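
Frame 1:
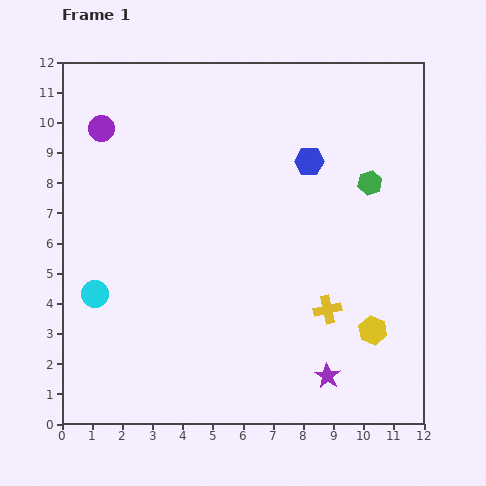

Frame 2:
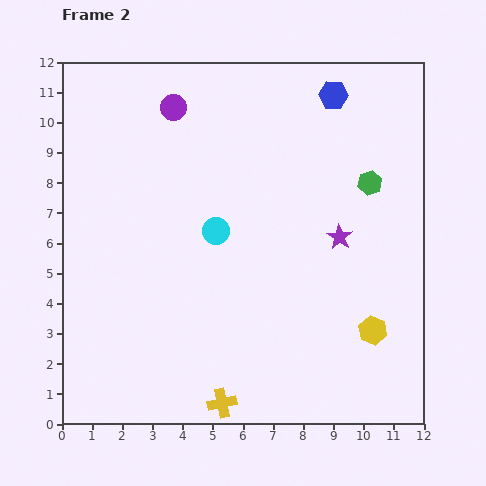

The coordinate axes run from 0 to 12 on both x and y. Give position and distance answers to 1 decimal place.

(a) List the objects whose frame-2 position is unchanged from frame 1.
the yellow hexagon, the green hexagon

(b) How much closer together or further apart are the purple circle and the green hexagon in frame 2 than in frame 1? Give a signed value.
-2.1

Distance in frame 1: 9.1. Distance in frame 2: 7.0.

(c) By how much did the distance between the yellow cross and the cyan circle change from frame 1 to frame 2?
-2.0

Distance in frame 1: 7.7. Distance in frame 2: 5.7.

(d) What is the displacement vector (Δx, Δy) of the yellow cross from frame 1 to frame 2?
(-3.5, -3.1)

The yellow cross was at (8.8, 3.8) in frame 1 and (5.3, 0.7) in frame 2.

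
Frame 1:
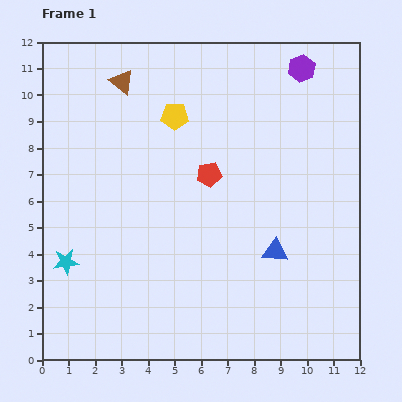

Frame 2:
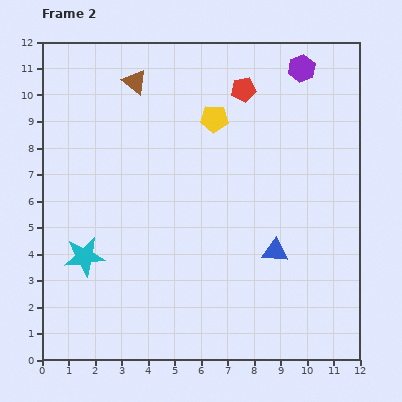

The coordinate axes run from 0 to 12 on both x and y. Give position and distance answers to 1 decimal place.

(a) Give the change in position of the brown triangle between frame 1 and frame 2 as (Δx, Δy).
(0.5, 0.0)

The brown triangle was at (3.0, 10.5) in frame 1 and (3.5, 10.5) in frame 2.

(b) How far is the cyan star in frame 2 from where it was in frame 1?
0.7

The cyan star moved from (0.9, 3.7) to (1.6, 3.9), a distance of √(0.7² + 0.2²) ≈ 0.7.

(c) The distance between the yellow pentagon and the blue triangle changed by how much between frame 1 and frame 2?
-0.9

Distance in frame 1: 6.4. Distance in frame 2: 5.5.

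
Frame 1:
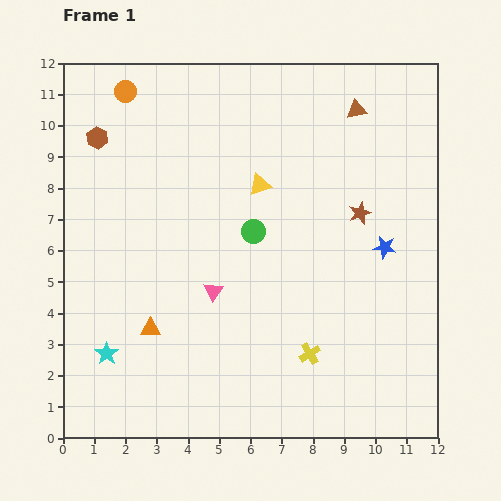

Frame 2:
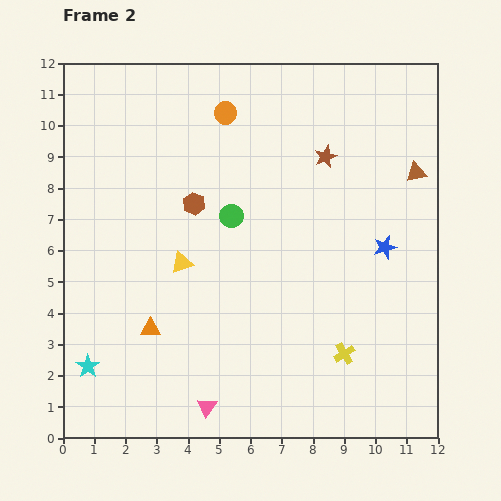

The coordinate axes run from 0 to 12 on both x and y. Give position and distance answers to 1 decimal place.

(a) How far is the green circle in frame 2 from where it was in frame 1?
0.9

The green circle moved from (6.1, 6.6) to (5.4, 7.1), a distance of √(0.7² + 0.5²) ≈ 0.9.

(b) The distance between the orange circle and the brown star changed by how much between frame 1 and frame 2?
-5.0

Distance in frame 1: 8.5. Distance in frame 2: 3.5.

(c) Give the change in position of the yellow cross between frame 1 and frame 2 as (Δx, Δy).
(1.1, 0.0)

The yellow cross was at (7.9, 2.7) in frame 1 and (9.0, 2.7) in frame 2.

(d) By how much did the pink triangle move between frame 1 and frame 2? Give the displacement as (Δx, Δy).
(-0.2, -3.7)

The pink triangle was at (4.8, 4.7) in frame 1 and (4.6, 1.0) in frame 2.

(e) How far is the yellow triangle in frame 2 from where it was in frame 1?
3.5

The yellow triangle moved from (6.3, 8.1) to (3.8, 5.6), a distance of √(2.5² + 2.5²) ≈ 3.5.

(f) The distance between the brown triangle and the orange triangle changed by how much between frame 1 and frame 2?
+0.3

Distance in frame 1: 9.6. Distance in frame 2: 9.9.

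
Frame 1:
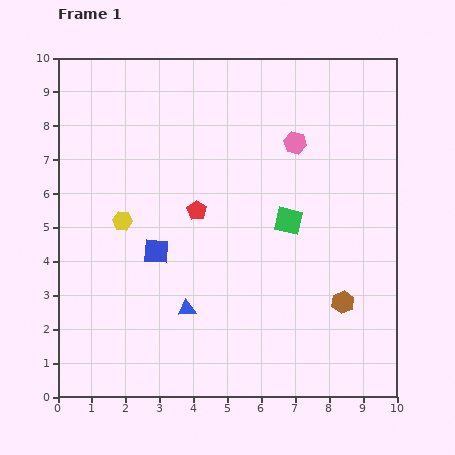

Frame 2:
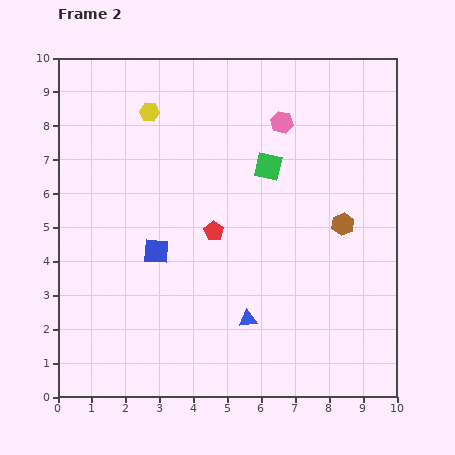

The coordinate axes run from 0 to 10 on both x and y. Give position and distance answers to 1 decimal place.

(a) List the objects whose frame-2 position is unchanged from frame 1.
the blue square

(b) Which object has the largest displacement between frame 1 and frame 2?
the yellow hexagon

(moved 3.3; next 2.3)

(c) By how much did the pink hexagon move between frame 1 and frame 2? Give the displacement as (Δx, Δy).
(-0.4, 0.6)

The pink hexagon was at (7.0, 7.5) in frame 1 and (6.6, 8.1) in frame 2.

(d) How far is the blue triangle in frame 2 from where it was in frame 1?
1.8

The blue triangle moved from (3.8, 2.6) to (5.6, 2.3), a distance of √(1.8² + 0.3²) ≈ 1.8.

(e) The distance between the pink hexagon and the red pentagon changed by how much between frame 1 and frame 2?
+0.3

Distance in frame 1: 3.5. Distance in frame 2: 3.8.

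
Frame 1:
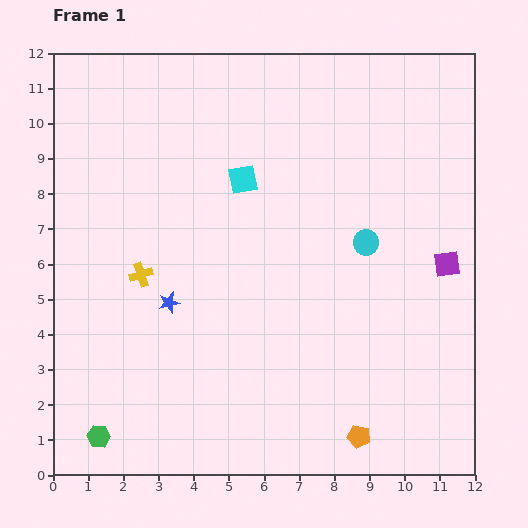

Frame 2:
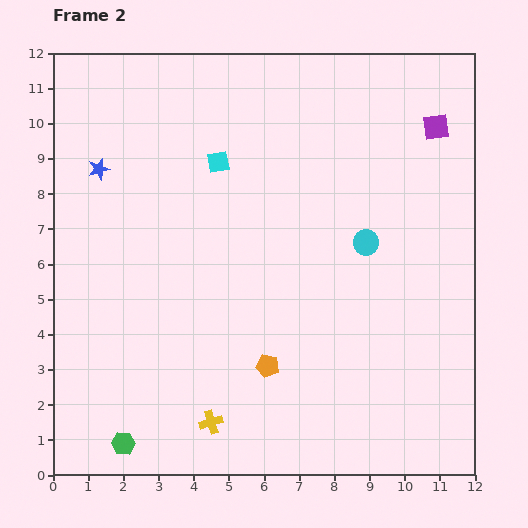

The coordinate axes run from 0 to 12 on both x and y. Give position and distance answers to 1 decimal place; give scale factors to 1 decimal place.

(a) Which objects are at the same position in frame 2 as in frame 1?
the cyan circle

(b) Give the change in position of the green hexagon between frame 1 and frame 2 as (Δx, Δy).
(0.7, -0.2)

The green hexagon was at (1.3, 1.1) in frame 1 and (2.0, 0.9) in frame 2.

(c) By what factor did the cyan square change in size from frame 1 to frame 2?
0.8×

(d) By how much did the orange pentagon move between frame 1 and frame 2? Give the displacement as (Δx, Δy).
(-2.6, 2.0)

The orange pentagon was at (8.7, 1.1) in frame 1 and (6.1, 3.1) in frame 2.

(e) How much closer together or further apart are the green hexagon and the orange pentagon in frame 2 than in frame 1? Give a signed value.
-2.7

Distance in frame 1: 7.4. Distance in frame 2: 4.7.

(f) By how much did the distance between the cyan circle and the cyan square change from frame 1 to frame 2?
+0.9

Distance in frame 1: 3.9. Distance in frame 2: 4.8.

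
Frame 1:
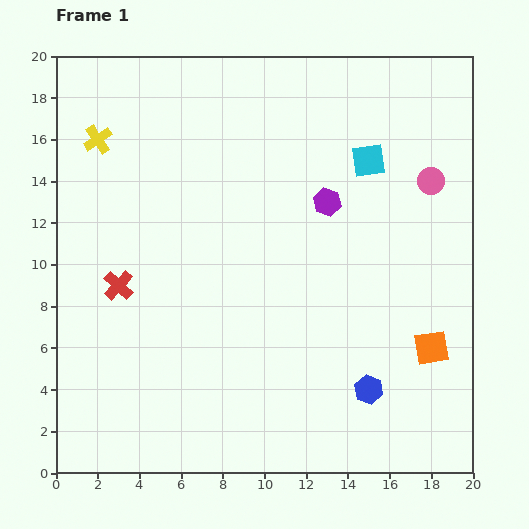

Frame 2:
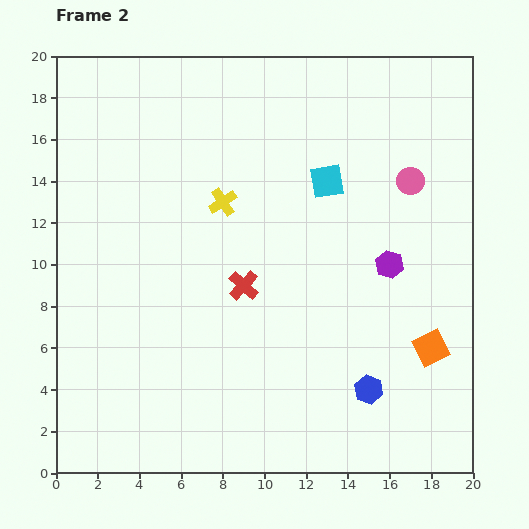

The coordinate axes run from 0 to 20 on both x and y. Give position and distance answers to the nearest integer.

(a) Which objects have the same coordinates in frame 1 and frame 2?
the orange square, the blue hexagon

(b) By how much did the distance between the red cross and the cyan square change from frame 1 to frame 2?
-7

Distance in frame 1: 13. Distance in frame 2: 6.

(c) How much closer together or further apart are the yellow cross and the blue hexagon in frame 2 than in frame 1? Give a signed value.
-7

Distance in frame 1: 18. Distance in frame 2: 11.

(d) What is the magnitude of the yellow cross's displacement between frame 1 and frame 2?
7

The yellow cross moved from (2, 16) to (8, 13), a distance of √(6² + 3²) ≈ 7.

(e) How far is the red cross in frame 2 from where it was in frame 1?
6

The red cross moved from (3, 9) to (9, 9), a distance of √(6² + 0²) ≈ 6.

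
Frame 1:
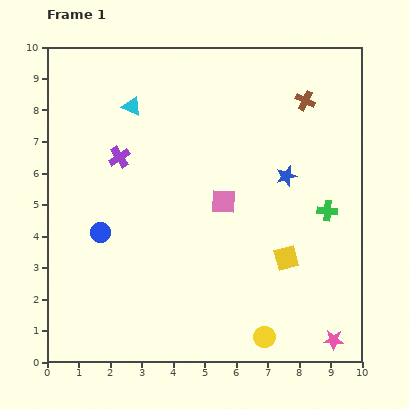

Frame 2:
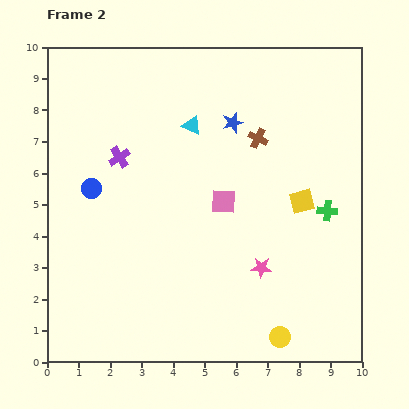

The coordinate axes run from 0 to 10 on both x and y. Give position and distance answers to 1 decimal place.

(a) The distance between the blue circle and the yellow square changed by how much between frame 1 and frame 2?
+0.7

Distance in frame 1: 6.0. Distance in frame 2: 6.7.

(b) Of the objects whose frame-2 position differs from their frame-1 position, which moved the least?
the yellow circle

(moved 0.5)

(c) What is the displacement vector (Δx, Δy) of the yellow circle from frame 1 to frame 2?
(0.5, 0.0)

The yellow circle was at (6.9, 0.8) in frame 1 and (7.4, 0.8) in frame 2.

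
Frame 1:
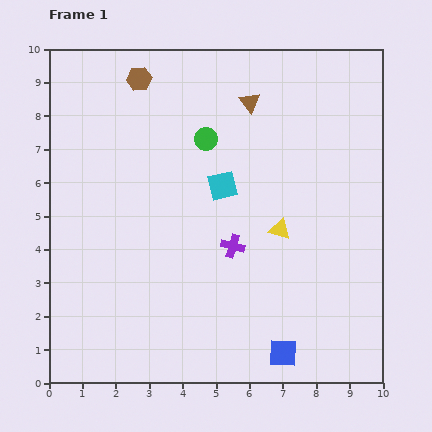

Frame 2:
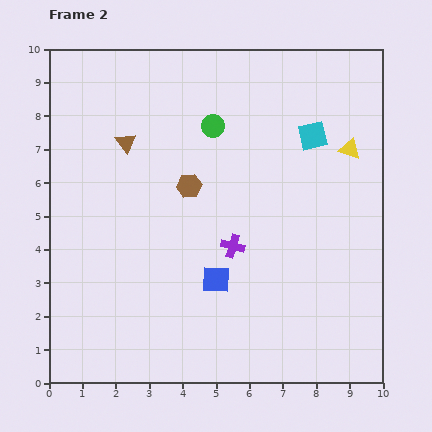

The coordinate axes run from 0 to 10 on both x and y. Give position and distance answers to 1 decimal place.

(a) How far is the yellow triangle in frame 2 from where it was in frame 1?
3.2

The yellow triangle moved from (6.9, 4.6) to (9.0, 7.0), a distance of √(2.1² + 2.4²) ≈ 3.2.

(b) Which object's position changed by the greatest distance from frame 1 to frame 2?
the brown triangle

(moved 3.9; next 3.5)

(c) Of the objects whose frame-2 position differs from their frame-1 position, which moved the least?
the green circle

(moved 0.4)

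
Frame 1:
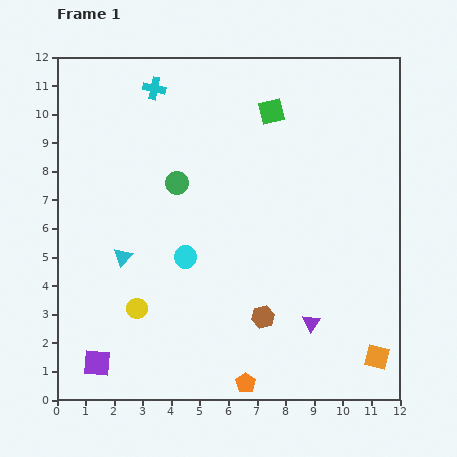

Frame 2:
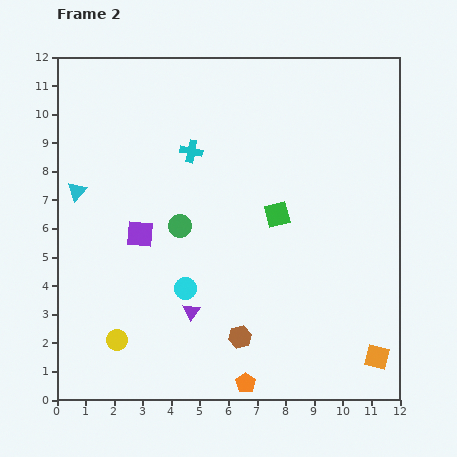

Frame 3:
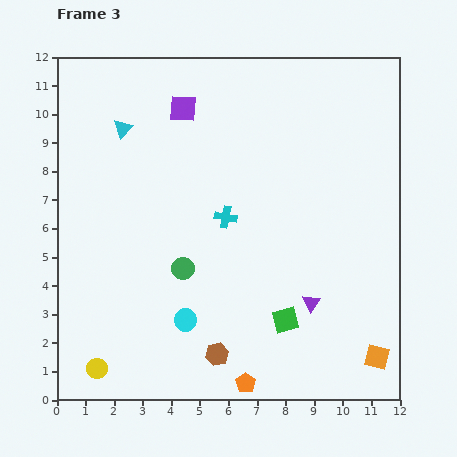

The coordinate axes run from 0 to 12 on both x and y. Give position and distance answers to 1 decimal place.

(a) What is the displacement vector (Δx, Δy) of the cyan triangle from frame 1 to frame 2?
(-1.6, 2.3)

The cyan triangle was at (2.3, 5.0) in frame 1 and (0.7, 7.3) in frame 2.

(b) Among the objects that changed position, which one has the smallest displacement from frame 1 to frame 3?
the purple triangle

(moved 0.7)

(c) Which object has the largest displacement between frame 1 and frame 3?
the purple square

(moved 9.4; next 7.3)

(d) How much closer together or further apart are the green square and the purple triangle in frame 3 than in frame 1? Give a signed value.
-6.4

Distance in frame 1: 7.5. Distance in frame 3: 1.1.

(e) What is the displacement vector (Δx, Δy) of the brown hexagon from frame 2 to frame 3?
(-0.8, -0.6)

The brown hexagon was at (6.4, 2.2) in frame 2 and (5.6, 1.6) in frame 3.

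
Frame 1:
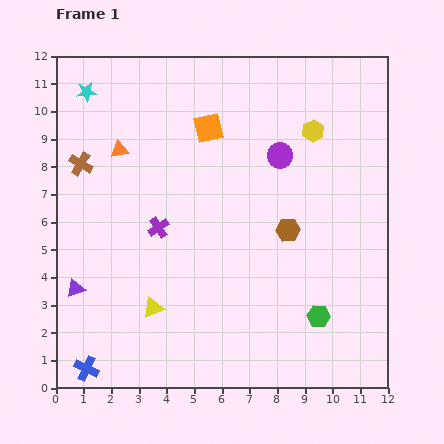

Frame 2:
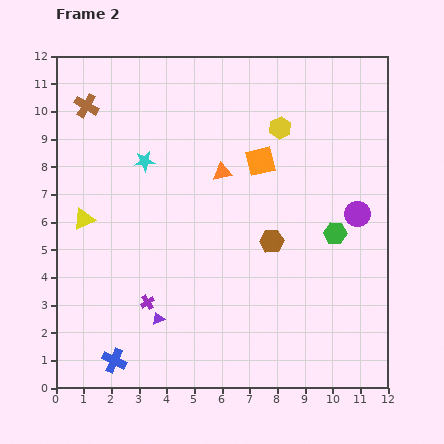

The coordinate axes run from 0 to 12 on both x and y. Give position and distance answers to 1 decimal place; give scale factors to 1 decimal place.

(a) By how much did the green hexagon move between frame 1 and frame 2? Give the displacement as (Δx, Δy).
(0.6, 3.0)

The green hexagon was at (9.5, 2.6) in frame 1 and (10.1, 5.6) in frame 2.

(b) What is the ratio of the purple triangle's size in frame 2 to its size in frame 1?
0.6×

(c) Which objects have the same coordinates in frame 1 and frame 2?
none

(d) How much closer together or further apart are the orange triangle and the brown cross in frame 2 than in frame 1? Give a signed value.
+4.0

Distance in frame 1: 1.5. Distance in frame 2: 5.5.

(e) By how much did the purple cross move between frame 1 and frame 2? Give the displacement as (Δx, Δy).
(-0.4, -2.7)

The purple cross was at (3.7, 5.8) in frame 1 and (3.3, 3.1) in frame 2.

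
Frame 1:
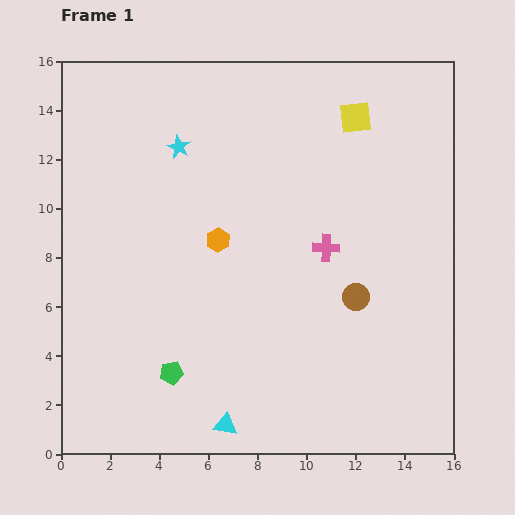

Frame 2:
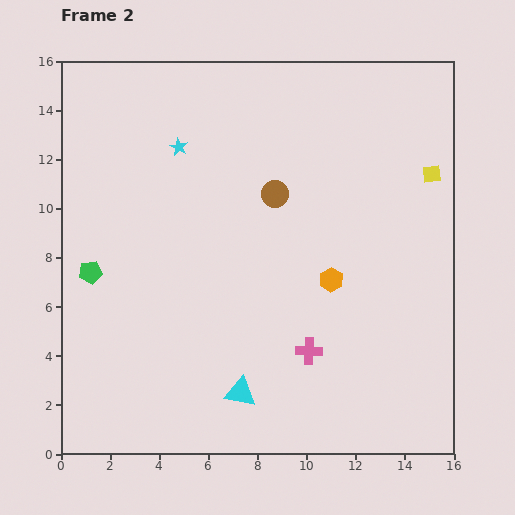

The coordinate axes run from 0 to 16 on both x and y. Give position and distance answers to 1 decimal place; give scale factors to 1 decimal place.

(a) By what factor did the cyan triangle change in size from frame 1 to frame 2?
1.3×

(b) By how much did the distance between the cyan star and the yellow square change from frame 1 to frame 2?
+3.1

Distance in frame 1: 7.3. Distance in frame 2: 10.4.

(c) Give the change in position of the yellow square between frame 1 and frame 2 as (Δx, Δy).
(3.1, -2.3)

The yellow square was at (12.0, 13.7) in frame 1 and (15.1, 11.4) in frame 2.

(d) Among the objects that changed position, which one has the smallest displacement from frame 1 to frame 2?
the cyan triangle

(moved 1.4)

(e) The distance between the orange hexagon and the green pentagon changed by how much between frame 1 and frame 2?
+4.1

Distance in frame 1: 5.7. Distance in frame 2: 9.8.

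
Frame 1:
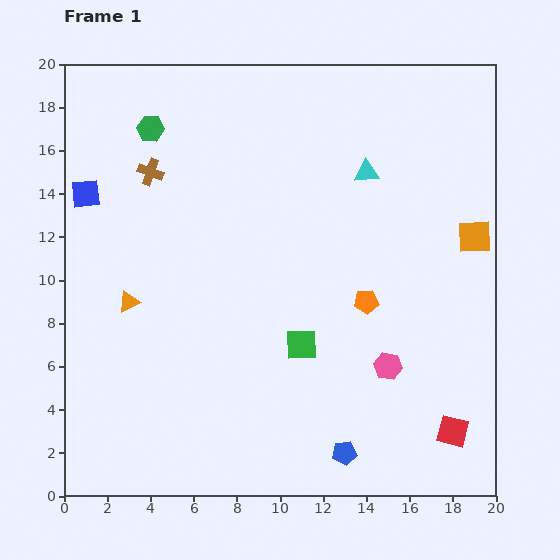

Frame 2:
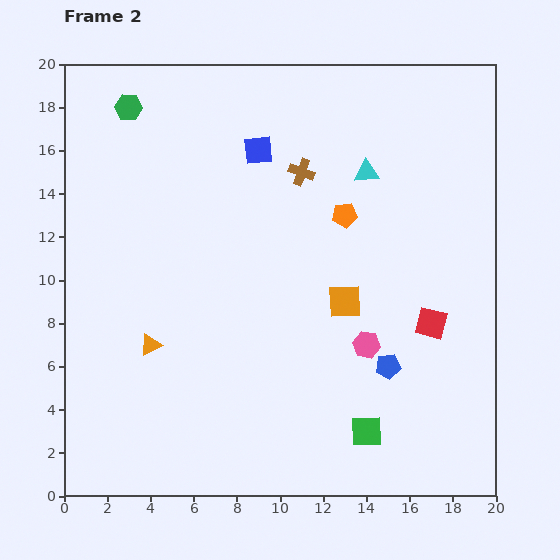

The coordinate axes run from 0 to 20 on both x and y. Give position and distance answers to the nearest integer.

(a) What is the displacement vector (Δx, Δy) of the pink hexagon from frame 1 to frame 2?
(-1, 1)

The pink hexagon was at (15, 6) in frame 1 and (14, 7) in frame 2.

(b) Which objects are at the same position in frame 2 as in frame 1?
the cyan triangle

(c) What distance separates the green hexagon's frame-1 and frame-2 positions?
1

The green hexagon moved from (4, 17) to (3, 18), a distance of √(1² + 1²) ≈ 1.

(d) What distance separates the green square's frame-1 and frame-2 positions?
5

The green square moved from (11, 7) to (14, 3), a distance of √(3² + 4²) ≈ 5.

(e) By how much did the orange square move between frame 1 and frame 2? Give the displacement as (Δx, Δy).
(-6, -3)

The orange square was at (19, 12) in frame 1 and (13, 9) in frame 2.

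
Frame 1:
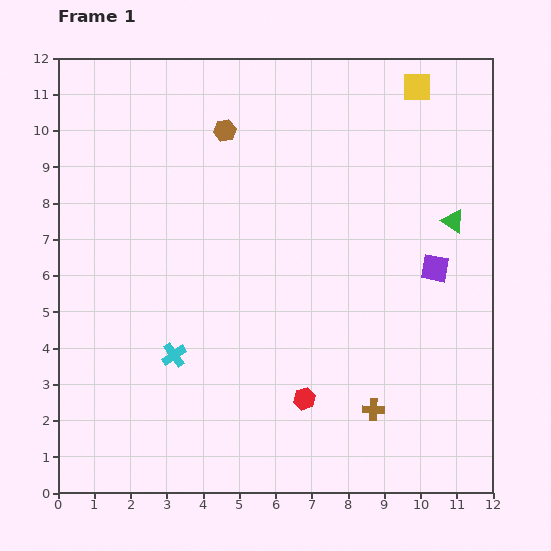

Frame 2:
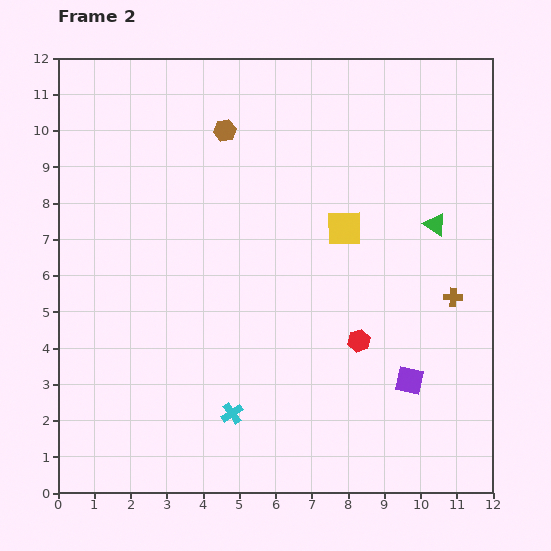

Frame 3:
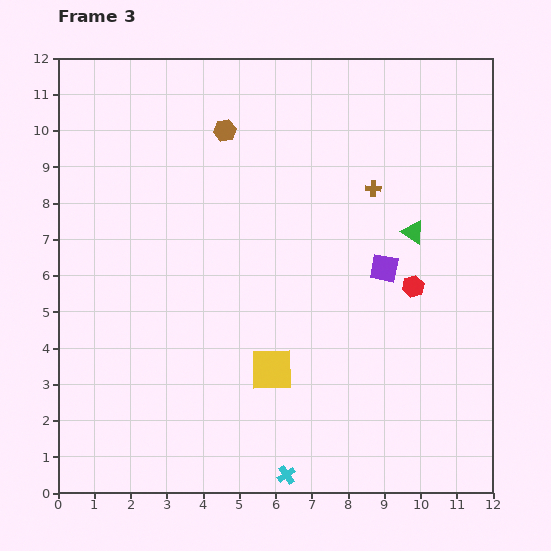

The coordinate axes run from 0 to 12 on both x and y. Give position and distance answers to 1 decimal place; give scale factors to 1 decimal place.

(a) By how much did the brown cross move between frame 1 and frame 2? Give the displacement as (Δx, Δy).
(2.2, 3.1)

The brown cross was at (8.7, 2.3) in frame 1 and (10.9, 5.4) in frame 2.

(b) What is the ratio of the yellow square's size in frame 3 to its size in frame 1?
1.5×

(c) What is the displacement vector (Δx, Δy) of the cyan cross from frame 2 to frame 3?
(1.5, -1.7)

The cyan cross was at (4.8, 2.2) in frame 2 and (6.3, 0.5) in frame 3.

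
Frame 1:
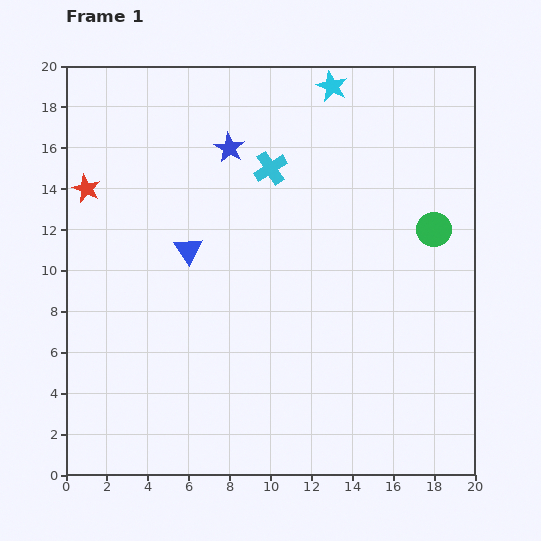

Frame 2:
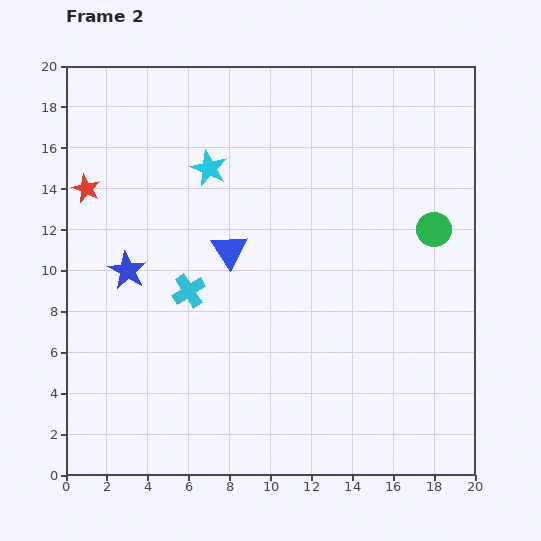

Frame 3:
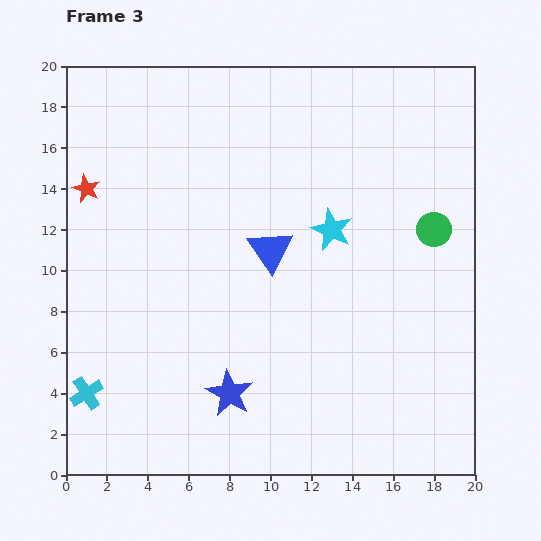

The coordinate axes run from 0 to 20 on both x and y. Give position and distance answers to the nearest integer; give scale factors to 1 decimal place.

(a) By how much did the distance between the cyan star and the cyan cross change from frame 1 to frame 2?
+1

Distance in frame 1: 5. Distance in frame 2: 6.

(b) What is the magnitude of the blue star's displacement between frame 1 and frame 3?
12

The blue star moved from (8, 16) to (8, 4), a distance of √(0² + 12²) ≈ 12.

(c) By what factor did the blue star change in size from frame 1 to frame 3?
1.6×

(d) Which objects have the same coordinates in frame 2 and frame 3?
the red star, the green circle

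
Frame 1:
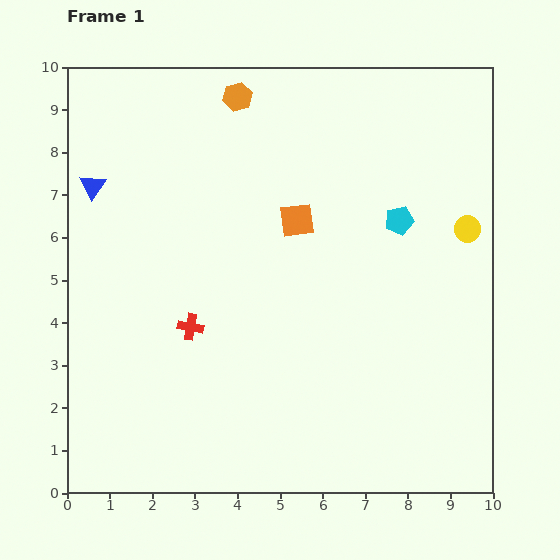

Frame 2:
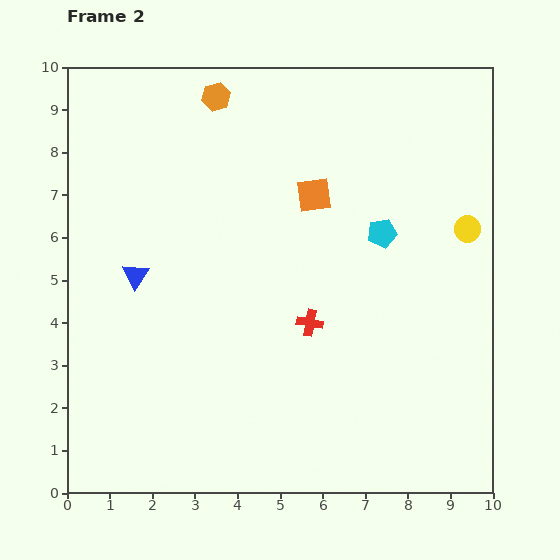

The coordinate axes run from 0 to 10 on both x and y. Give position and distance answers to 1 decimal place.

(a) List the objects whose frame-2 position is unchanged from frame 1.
the yellow circle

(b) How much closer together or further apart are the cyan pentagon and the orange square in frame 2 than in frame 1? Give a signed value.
-0.6

Distance in frame 1: 2.4. Distance in frame 2: 1.8.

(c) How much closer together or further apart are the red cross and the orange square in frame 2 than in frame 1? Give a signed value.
-0.5

Distance in frame 1: 3.5. Distance in frame 2: 3.0.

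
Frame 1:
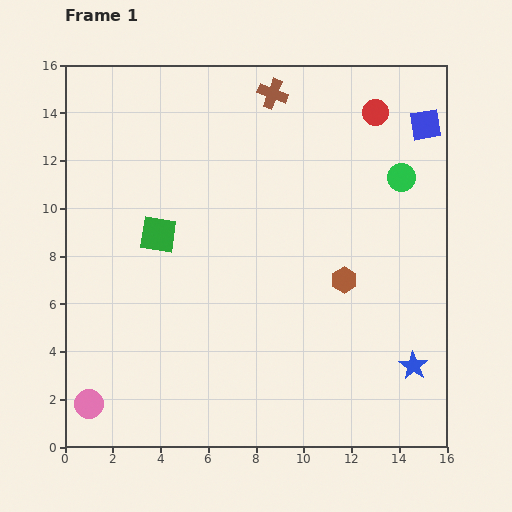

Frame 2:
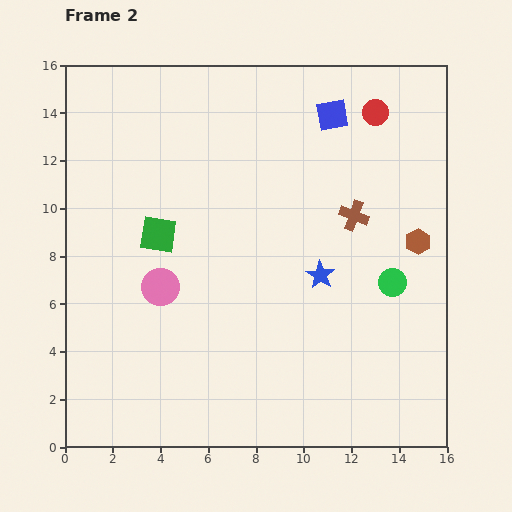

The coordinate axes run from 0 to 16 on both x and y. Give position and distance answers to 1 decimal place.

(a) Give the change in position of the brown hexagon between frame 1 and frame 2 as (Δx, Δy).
(3.1, 1.6)

The brown hexagon was at (11.7, 7.0) in frame 1 and (14.8, 8.6) in frame 2.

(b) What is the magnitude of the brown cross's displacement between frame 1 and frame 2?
6.1

The brown cross moved from (8.7, 14.8) to (12.1, 9.7), a distance of √(3.4² + 5.1²) ≈ 6.1.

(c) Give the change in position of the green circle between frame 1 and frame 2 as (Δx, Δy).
(-0.4, -4.4)

The green circle was at (14.1, 11.3) in frame 1 and (13.7, 6.9) in frame 2.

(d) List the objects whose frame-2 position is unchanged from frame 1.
the green square, the red circle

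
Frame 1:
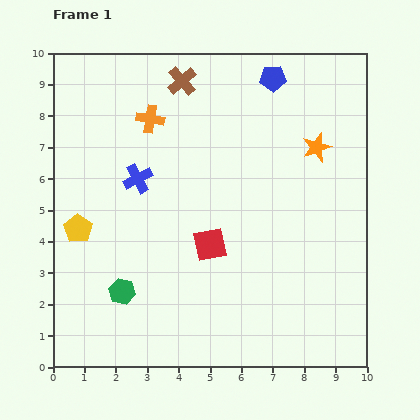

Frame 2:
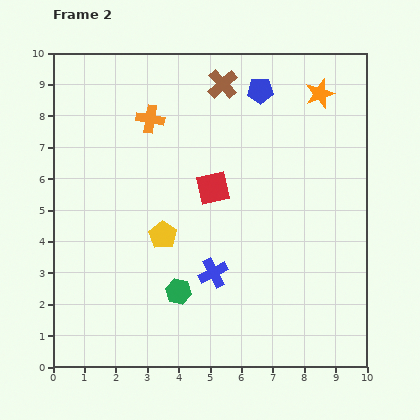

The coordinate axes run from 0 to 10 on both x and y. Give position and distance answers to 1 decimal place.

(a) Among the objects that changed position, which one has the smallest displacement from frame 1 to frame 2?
the blue pentagon

(moved 0.6)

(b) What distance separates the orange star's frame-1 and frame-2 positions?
1.7

The orange star moved from (8.4, 7.0) to (8.5, 8.7), a distance of √(0.1² + 1.7²) ≈ 1.7.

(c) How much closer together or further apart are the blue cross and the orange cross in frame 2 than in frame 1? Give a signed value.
+3.4

Distance in frame 1: 1.9. Distance in frame 2: 5.3.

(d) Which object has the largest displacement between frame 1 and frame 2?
the blue cross

(moved 3.8; next 2.7)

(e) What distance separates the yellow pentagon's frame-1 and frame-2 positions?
2.7

The yellow pentagon moved from (0.8, 4.4) to (3.5, 4.2), a distance of √(2.7² + 0.2²) ≈ 2.7.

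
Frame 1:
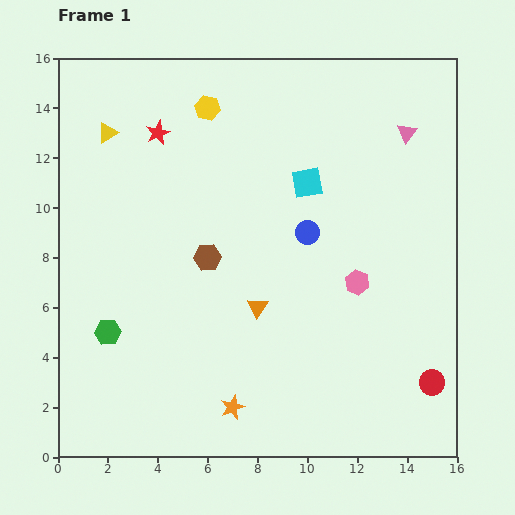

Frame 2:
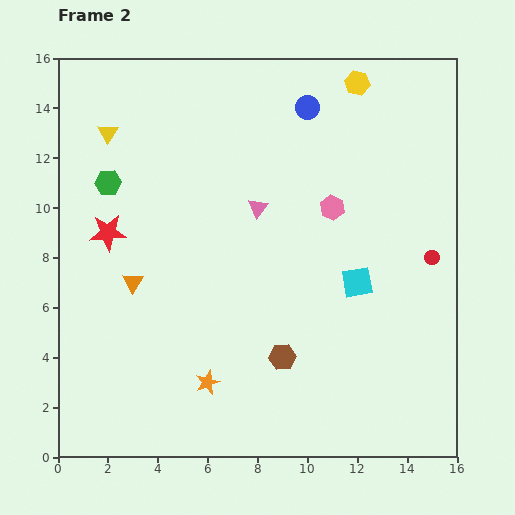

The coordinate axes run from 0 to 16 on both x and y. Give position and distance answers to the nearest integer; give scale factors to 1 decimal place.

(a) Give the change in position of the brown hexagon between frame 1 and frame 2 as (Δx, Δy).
(3, -4)

The brown hexagon was at (6, 8) in frame 1 and (9, 4) in frame 2.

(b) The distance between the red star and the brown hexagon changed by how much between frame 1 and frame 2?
+4

Distance in frame 1: 5. Distance in frame 2: 9.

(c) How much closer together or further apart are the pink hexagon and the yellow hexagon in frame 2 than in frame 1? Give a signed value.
-4

Distance in frame 1: 9. Distance in frame 2: 5.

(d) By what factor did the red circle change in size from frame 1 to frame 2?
0.6×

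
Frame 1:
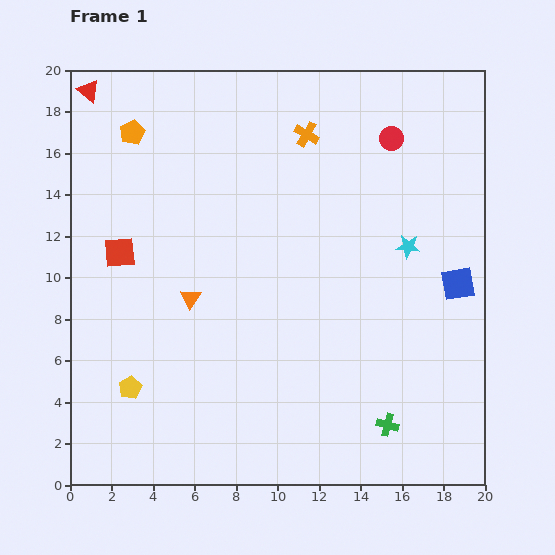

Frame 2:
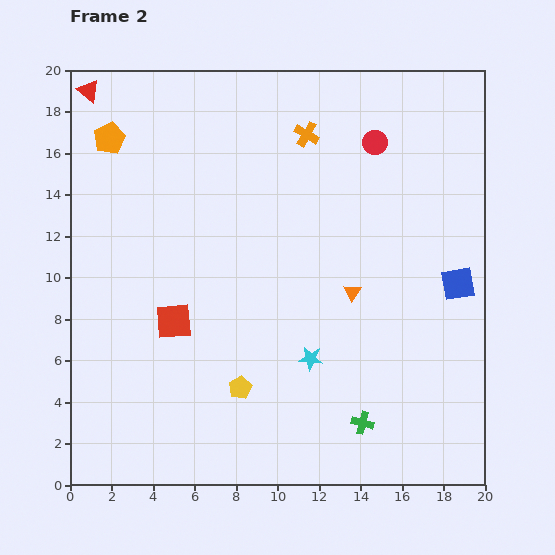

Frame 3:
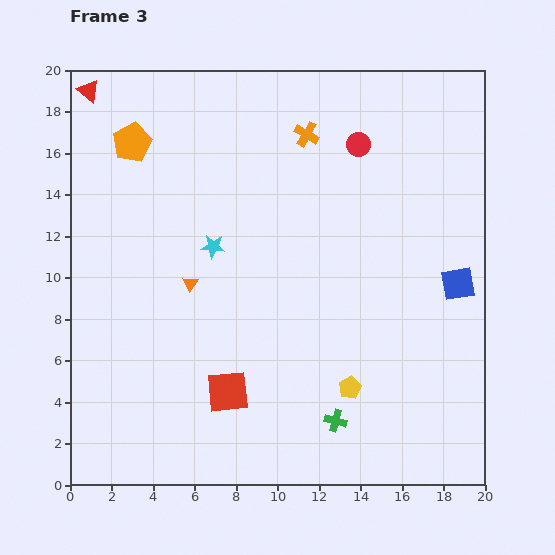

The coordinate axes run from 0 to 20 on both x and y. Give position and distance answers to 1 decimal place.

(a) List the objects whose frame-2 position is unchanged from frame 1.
the blue square, the orange cross, the red triangle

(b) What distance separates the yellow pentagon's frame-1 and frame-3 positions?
10.6

The yellow pentagon moved from (2.9, 4.7) to (13.5, 4.7), a distance of √(10.6² + 0.0²) ≈ 10.6.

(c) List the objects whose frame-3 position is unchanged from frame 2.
the blue square, the orange cross, the red triangle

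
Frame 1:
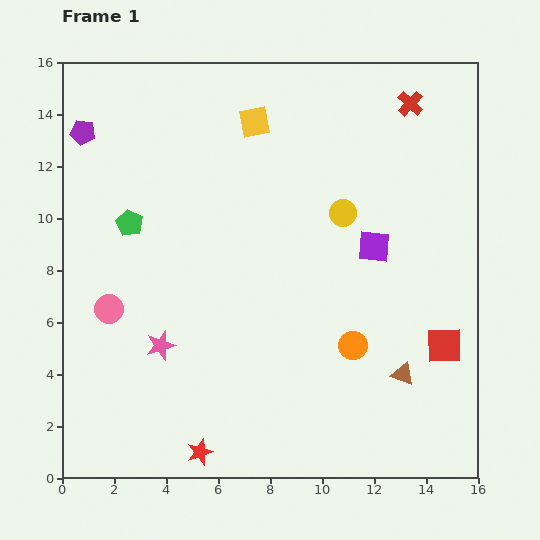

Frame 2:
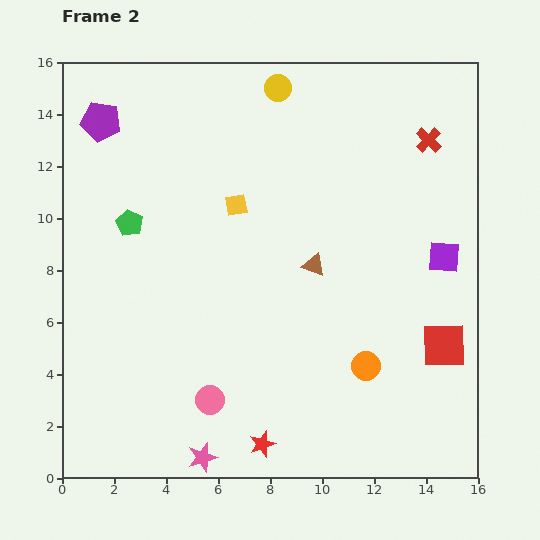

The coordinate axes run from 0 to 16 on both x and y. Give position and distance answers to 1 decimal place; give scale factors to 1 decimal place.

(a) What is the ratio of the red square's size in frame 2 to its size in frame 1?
1.3×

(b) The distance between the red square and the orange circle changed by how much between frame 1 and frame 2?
-0.4

Distance in frame 1: 3.5. Distance in frame 2: 3.1.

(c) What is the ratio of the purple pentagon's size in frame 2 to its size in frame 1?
1.6×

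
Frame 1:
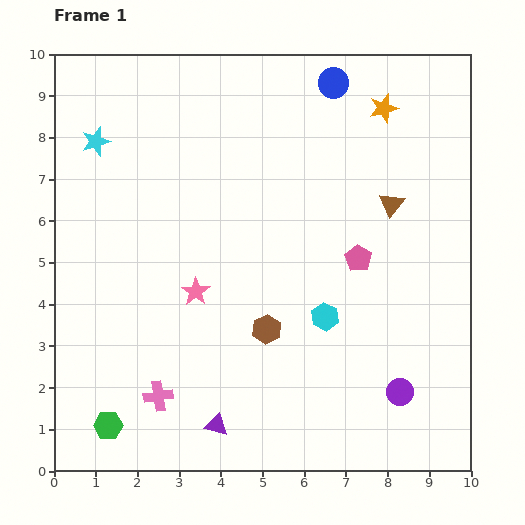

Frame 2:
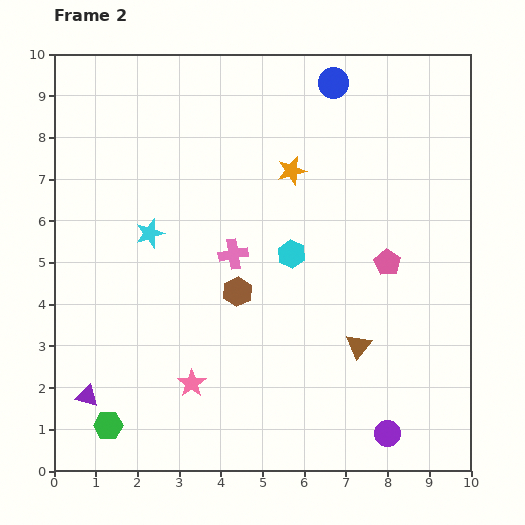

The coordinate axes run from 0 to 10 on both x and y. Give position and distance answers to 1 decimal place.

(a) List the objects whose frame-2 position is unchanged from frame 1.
the green hexagon, the blue circle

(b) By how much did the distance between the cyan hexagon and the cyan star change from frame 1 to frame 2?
-3.5

Distance in frame 1: 6.9. Distance in frame 2: 3.4.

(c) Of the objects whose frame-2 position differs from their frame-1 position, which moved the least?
the pink pentagon

(moved 0.7)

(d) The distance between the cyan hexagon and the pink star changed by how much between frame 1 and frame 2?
+0.7

Distance in frame 1: 3.2. Distance in frame 2: 3.9.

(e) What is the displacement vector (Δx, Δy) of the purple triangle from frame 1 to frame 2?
(-3.1, 0.7)

The purple triangle was at (3.9, 1.1) in frame 1 and (0.8, 1.8) in frame 2.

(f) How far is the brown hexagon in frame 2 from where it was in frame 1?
1.1

The brown hexagon moved from (5.1, 3.4) to (4.4, 4.3), a distance of √(0.7² + 0.9²) ≈ 1.1.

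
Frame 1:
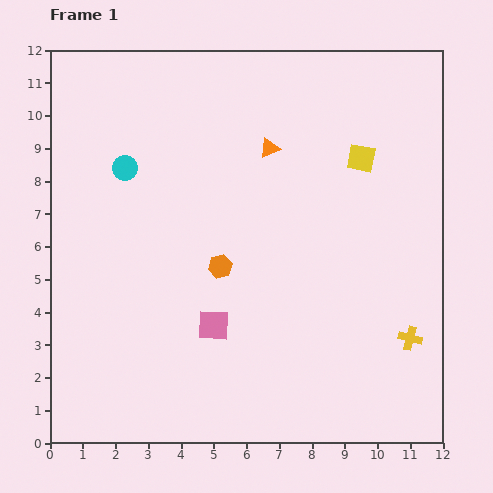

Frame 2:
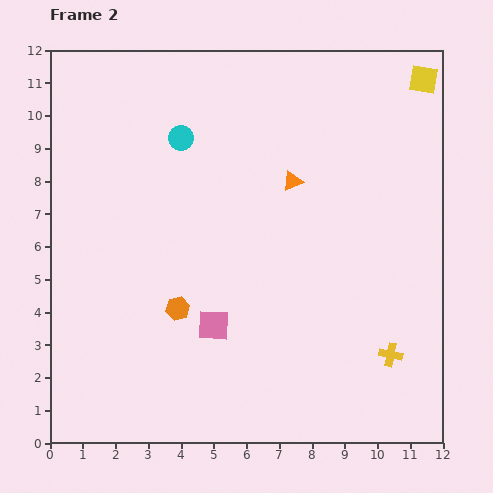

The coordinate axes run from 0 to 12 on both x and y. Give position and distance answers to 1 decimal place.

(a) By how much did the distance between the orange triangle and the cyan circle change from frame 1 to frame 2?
-0.8

Distance in frame 1: 4.4. Distance in frame 2: 3.6.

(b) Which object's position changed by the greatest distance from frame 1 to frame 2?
the yellow square

(moved 3.1; next 1.9)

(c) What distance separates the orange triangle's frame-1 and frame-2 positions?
1.2

The orange triangle moved from (6.7, 9.0) to (7.4, 8.0), a distance of √(0.7² + 1.0²) ≈ 1.2.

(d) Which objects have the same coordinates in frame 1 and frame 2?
the pink square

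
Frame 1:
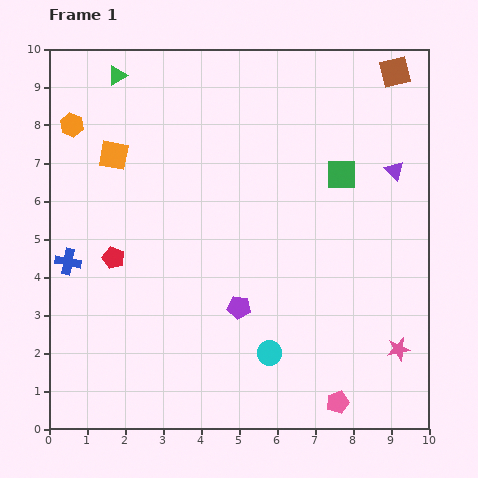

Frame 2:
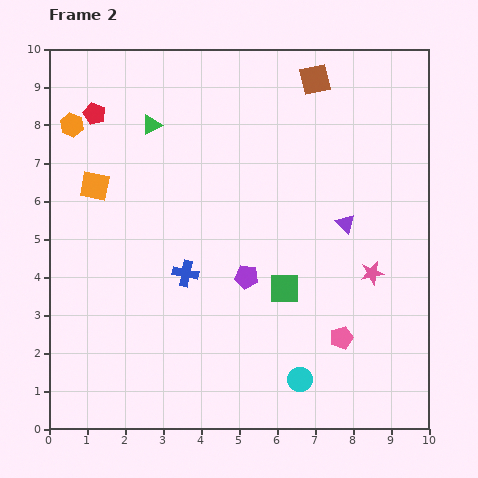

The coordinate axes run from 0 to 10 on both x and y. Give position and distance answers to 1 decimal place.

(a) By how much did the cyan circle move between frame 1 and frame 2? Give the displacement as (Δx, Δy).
(0.8, -0.7)

The cyan circle was at (5.8, 2.0) in frame 1 and (6.6, 1.3) in frame 2.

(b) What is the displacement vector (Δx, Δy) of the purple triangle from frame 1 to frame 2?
(-1.3, -1.4)

The purple triangle was at (9.1, 6.8) in frame 1 and (7.8, 5.4) in frame 2.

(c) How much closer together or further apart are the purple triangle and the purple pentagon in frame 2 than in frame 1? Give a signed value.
-2.5

Distance in frame 1: 5.5. Distance in frame 2: 3.0.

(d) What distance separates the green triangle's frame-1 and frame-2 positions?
1.6

The green triangle moved from (1.8, 9.3) to (2.7, 8.0), a distance of √(0.9² + 1.3²) ≈ 1.6.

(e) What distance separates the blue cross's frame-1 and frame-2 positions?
3.1

The blue cross moved from (0.5, 4.4) to (3.6, 4.1), a distance of √(3.1² + 0.3²) ≈ 3.1.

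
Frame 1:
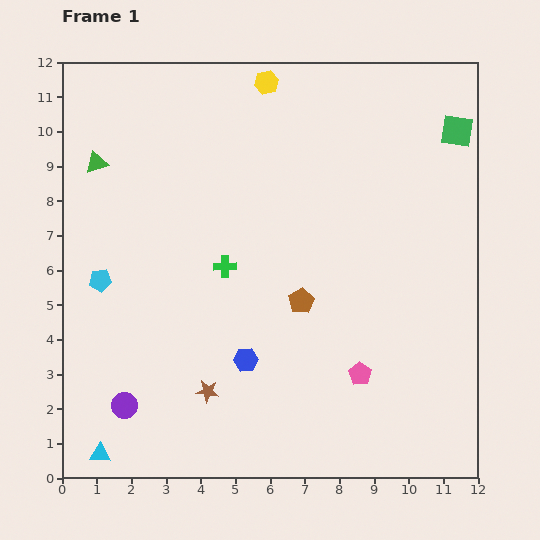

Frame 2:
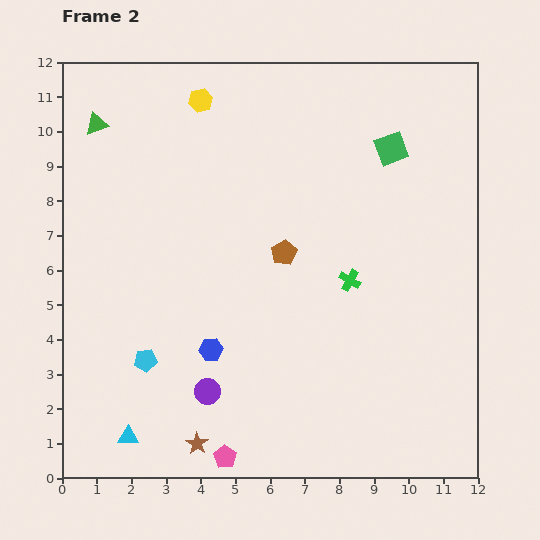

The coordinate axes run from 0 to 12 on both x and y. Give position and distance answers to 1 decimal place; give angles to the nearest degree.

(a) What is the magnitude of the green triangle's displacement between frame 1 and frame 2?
1.1

The green triangle moved from (1.0, 9.1) to (1.0, 10.2), a distance of √(0.0² + 1.1²) ≈ 1.1.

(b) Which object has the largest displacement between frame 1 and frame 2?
the pink pentagon

(moved 4.6; next 3.6)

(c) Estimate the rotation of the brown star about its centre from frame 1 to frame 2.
27° clockwise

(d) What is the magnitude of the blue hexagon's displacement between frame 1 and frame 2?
1.0

The blue hexagon moved from (5.3, 3.4) to (4.3, 3.7), a distance of √(1.0² + 0.3²) ≈ 1.0.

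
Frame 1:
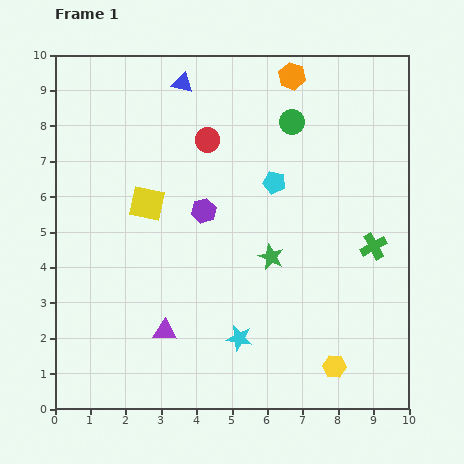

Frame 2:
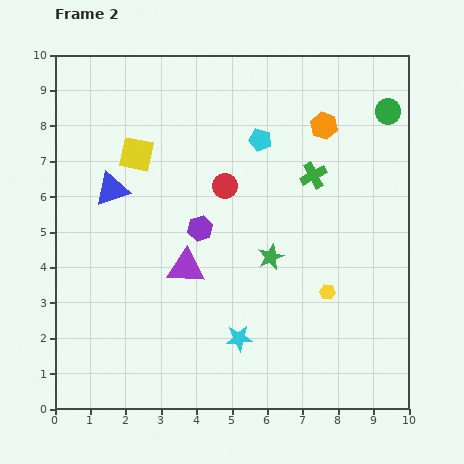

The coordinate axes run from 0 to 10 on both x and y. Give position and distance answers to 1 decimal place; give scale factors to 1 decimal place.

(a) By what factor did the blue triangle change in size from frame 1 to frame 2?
1.6×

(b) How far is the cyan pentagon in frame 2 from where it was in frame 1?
1.3

The cyan pentagon moved from (6.2, 6.4) to (5.8, 7.6), a distance of √(0.4² + 1.2²) ≈ 1.3.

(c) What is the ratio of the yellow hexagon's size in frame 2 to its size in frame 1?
0.7×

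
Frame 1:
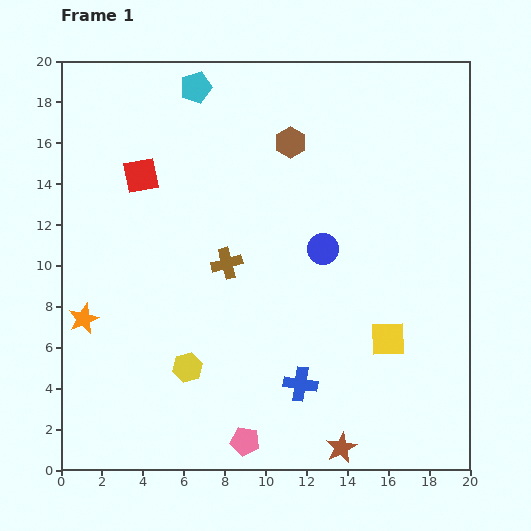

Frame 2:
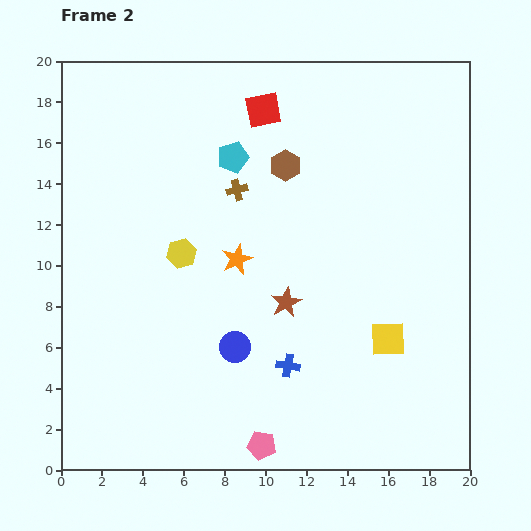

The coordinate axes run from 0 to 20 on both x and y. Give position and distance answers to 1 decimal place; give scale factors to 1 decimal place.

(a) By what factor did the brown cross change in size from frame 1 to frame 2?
0.7×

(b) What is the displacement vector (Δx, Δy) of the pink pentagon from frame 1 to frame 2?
(0.8, -0.2)

The pink pentagon was at (9.0, 1.4) in frame 1 and (9.8, 1.2) in frame 2.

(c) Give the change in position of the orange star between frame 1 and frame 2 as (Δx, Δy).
(7.5, 2.9)

The orange star was at (1.1, 7.4) in frame 1 and (8.6, 10.3) in frame 2.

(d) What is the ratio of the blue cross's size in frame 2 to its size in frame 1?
0.7×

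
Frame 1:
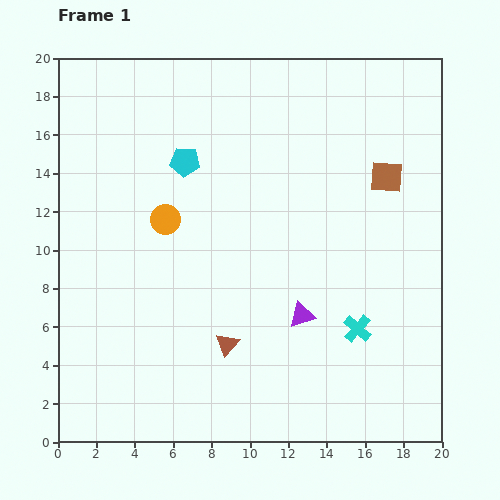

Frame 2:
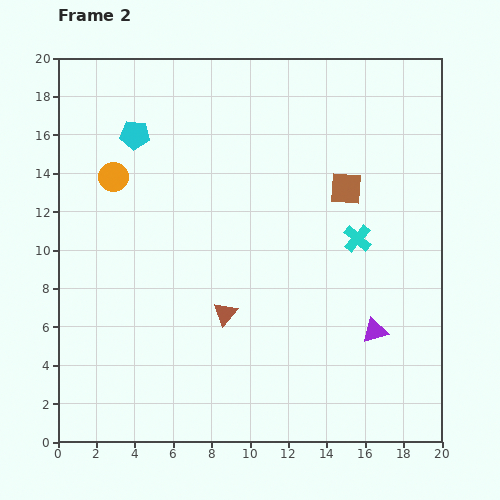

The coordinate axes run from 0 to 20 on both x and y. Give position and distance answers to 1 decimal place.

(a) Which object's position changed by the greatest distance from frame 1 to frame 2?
the cyan cross

(moved 4.7; next 3.9)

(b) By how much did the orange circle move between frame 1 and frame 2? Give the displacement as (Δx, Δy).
(-2.7, 2.2)

The orange circle was at (5.6, 11.6) in frame 1 and (2.9, 13.8) in frame 2.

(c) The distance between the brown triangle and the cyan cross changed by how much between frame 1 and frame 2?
+1.1

Distance in frame 1: 6.8. Distance in frame 2: 7.9.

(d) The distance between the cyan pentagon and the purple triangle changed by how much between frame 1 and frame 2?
+6.0

Distance in frame 1: 10.1. Distance in frame 2: 16.1.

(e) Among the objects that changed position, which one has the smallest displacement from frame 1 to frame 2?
the brown triangle

(moved 1.6)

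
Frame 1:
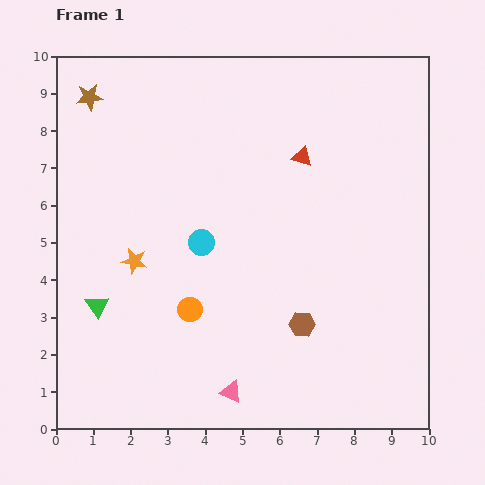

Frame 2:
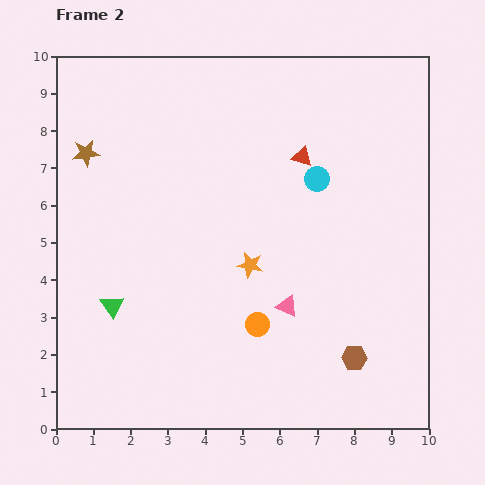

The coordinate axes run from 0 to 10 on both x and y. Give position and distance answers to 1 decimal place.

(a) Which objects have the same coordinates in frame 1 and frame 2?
the red triangle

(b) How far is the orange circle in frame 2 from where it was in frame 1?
1.8

The orange circle moved from (3.6, 3.2) to (5.4, 2.8), a distance of √(1.8² + 0.4²) ≈ 1.8.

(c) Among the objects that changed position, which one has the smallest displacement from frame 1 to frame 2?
the green triangle

(moved 0.4)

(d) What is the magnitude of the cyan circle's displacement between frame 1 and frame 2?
3.5

The cyan circle moved from (3.9, 5.0) to (7.0, 6.7), a distance of √(3.1² + 1.7²) ≈ 3.5.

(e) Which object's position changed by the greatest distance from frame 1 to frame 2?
the cyan circle

(moved 3.5; next 3.1)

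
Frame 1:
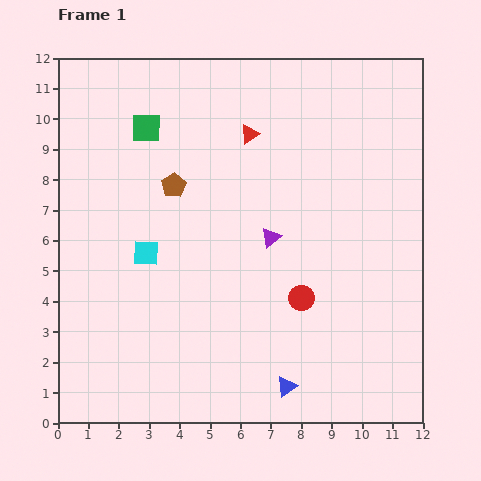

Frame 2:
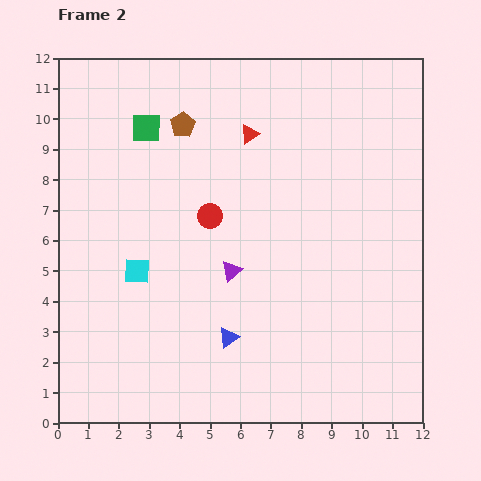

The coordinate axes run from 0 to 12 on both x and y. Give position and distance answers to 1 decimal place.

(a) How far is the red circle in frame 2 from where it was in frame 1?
4.0

The red circle moved from (8.0, 4.1) to (5.0, 6.8), a distance of √(3.0² + 2.7²) ≈ 4.0.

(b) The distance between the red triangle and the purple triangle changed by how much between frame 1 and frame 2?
+1.0

Distance in frame 1: 3.5. Distance in frame 2: 4.5.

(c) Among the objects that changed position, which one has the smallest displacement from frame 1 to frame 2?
the cyan square

(moved 0.7)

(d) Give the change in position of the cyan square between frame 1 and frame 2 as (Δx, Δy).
(-0.3, -0.6)

The cyan square was at (2.9, 5.6) in frame 1 and (2.6, 5.0) in frame 2.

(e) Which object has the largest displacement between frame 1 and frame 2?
the red circle

(moved 4.0; next 2.5)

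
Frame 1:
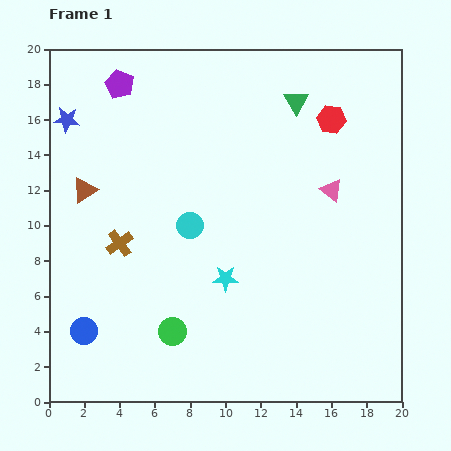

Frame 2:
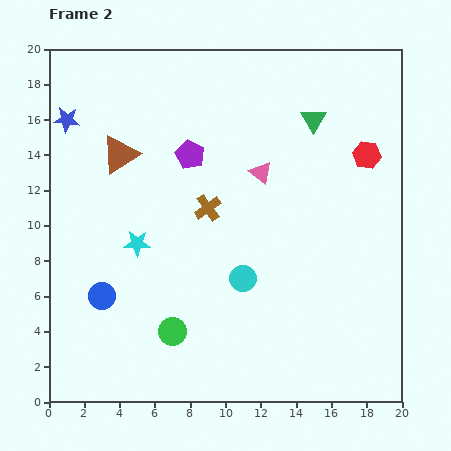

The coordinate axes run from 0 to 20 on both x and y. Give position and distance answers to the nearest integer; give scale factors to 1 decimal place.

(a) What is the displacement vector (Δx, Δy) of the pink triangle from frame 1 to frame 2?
(-4, 1)

The pink triangle was at (16, 12) in frame 1 and (12, 13) in frame 2.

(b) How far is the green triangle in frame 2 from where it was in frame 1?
1

The green triangle moved from (14, 17) to (15, 16), a distance of √(1² + 1²) ≈ 1.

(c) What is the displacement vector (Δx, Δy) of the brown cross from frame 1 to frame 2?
(5, 2)

The brown cross was at (4, 9) in frame 1 and (9, 11) in frame 2.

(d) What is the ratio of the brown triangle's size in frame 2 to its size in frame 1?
1.5×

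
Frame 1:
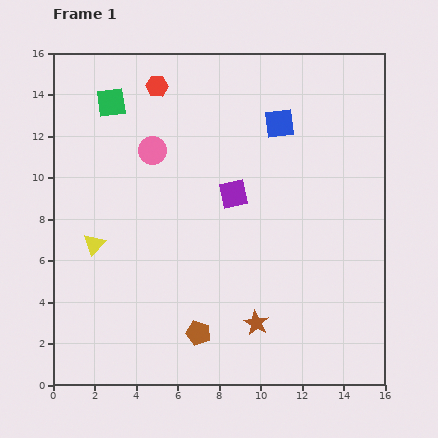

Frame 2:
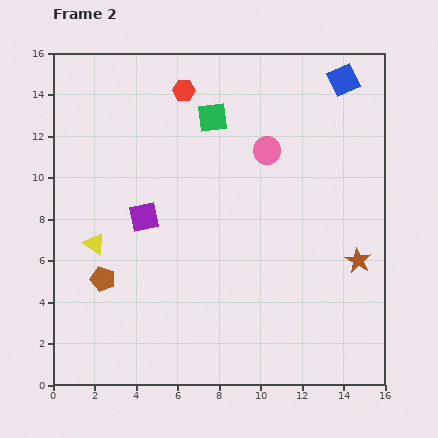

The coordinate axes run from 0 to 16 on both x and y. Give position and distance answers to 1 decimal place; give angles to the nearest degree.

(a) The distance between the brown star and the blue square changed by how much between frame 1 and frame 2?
-1.0

Distance in frame 1: 9.7. Distance in frame 2: 8.7.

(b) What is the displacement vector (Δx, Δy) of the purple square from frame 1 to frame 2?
(-4.3, -1.1)

The purple square was at (8.7, 9.2) in frame 1 and (4.4, 8.1) in frame 2.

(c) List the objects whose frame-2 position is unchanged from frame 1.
the yellow triangle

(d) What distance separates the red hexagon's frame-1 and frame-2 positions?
1.3

The red hexagon moved from (5.0, 14.4) to (6.3, 14.2), a distance of √(1.3² + 0.2²) ≈ 1.3.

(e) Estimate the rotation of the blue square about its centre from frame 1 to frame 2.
18° counter-clockwise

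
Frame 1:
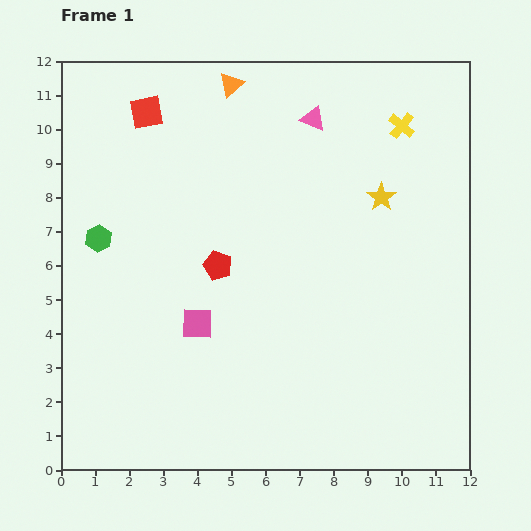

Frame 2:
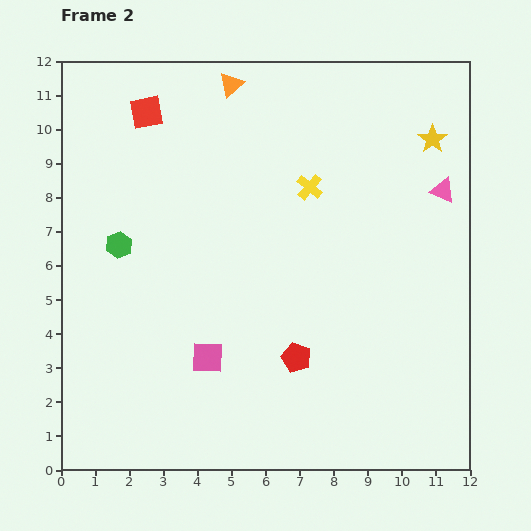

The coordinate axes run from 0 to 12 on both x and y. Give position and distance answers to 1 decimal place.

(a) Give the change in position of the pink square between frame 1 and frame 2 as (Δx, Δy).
(0.3, -1.0)

The pink square was at (4.0, 4.3) in frame 1 and (4.3, 3.3) in frame 2.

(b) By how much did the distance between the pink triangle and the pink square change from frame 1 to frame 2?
+1.6

Distance in frame 1: 6.9. Distance in frame 2: 8.5.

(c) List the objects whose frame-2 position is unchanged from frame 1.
the red square, the orange triangle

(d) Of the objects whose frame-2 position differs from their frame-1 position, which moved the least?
the green hexagon

(moved 0.6)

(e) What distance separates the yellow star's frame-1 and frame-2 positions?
2.3

The yellow star moved from (9.4, 8.0) to (10.9, 9.7), a distance of √(1.5² + 1.7²) ≈ 2.3.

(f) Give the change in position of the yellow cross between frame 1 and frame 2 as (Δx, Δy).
(-2.7, -1.8)

The yellow cross was at (10.0, 10.1) in frame 1 and (7.3, 8.3) in frame 2.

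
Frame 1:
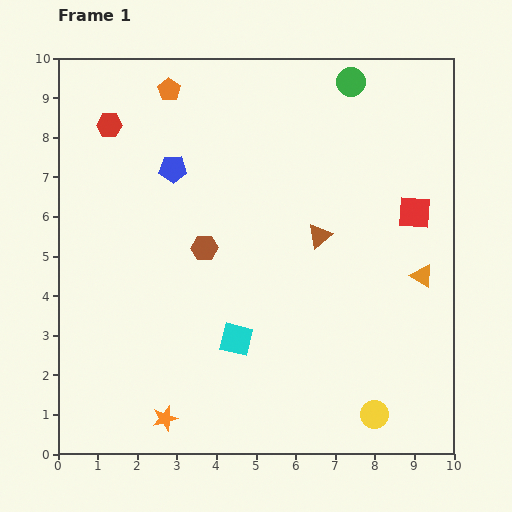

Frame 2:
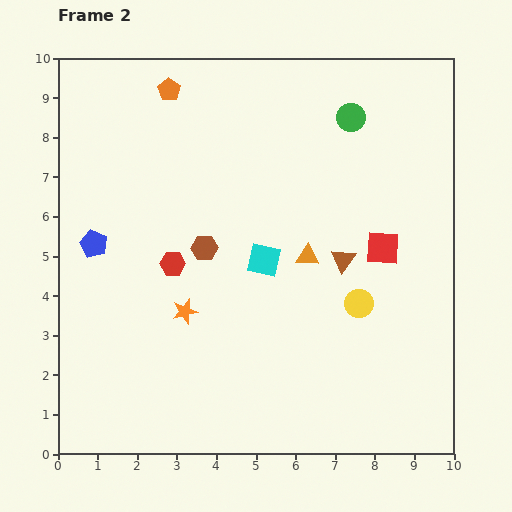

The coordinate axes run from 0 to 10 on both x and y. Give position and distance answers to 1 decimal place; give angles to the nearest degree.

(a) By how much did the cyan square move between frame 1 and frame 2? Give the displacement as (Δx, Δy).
(0.7, 2.0)

The cyan square was at (4.5, 2.9) in frame 1 and (5.2, 4.9) in frame 2.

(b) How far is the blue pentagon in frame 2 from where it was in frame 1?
2.8

The blue pentagon moved from (2.9, 7.2) to (0.9, 5.3), a distance of √(2.0² + 1.9²) ≈ 2.8.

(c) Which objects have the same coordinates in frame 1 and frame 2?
the brown hexagon, the orange pentagon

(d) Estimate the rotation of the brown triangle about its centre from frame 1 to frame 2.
16° counter-clockwise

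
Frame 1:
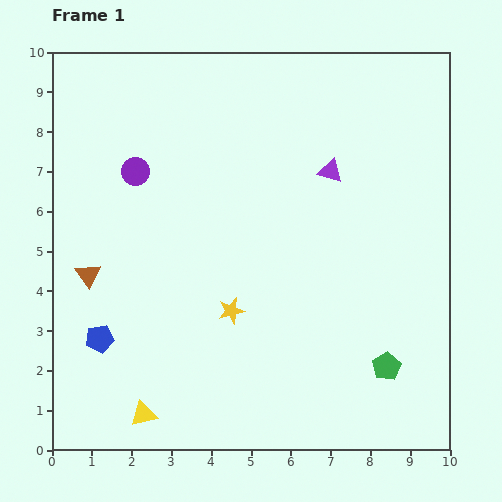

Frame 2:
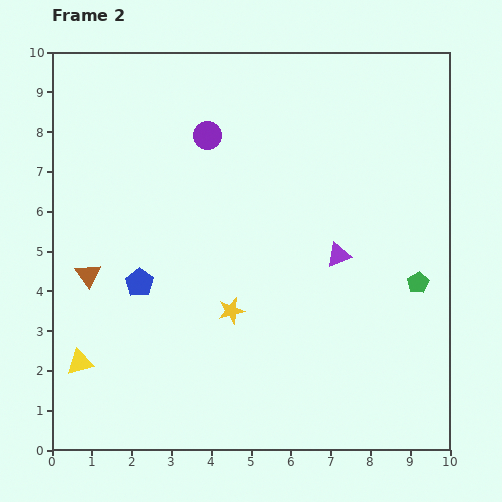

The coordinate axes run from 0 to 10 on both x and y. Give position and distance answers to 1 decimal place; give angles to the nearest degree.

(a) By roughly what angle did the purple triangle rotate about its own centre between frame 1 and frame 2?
37° counter-clockwise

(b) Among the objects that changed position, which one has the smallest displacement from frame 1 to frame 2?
the blue pentagon

(moved 1.7)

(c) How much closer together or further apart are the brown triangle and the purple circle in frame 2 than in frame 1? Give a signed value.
+1.7

Distance in frame 1: 2.9. Distance in frame 2: 4.6.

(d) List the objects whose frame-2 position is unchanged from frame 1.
the yellow star, the brown triangle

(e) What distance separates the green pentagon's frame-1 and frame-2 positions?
2.2

The green pentagon moved from (8.4, 2.1) to (9.2, 4.2), a distance of √(0.8² + 2.1²) ≈ 2.2.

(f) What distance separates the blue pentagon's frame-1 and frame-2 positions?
1.7

The blue pentagon moved from (1.2, 2.8) to (2.2, 4.2), a distance of √(1.0² + 1.4²) ≈ 1.7.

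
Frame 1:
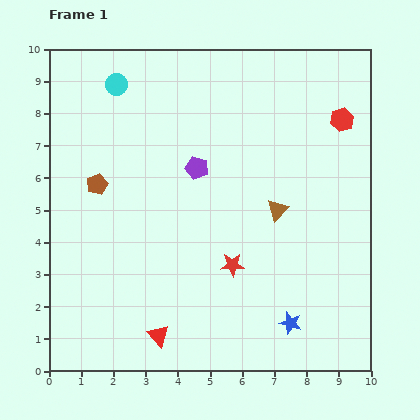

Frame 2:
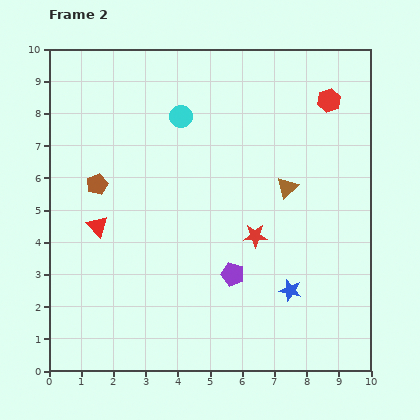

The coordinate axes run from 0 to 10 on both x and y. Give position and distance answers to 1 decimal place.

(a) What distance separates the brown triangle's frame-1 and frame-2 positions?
0.8

The brown triangle moved from (7.1, 5.0) to (7.4, 5.7), a distance of √(0.3² + 0.7²) ≈ 0.8.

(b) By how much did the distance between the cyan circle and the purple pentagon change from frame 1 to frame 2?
+1.6

Distance in frame 1: 3.6. Distance in frame 2: 5.2.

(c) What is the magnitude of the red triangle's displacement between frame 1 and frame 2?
3.9

The red triangle moved from (3.4, 1.1) to (1.5, 4.5), a distance of √(1.9² + 3.4²) ≈ 3.9.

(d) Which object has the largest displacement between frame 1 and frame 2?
the red triangle

(moved 3.9; next 3.5)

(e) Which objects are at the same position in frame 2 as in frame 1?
the brown pentagon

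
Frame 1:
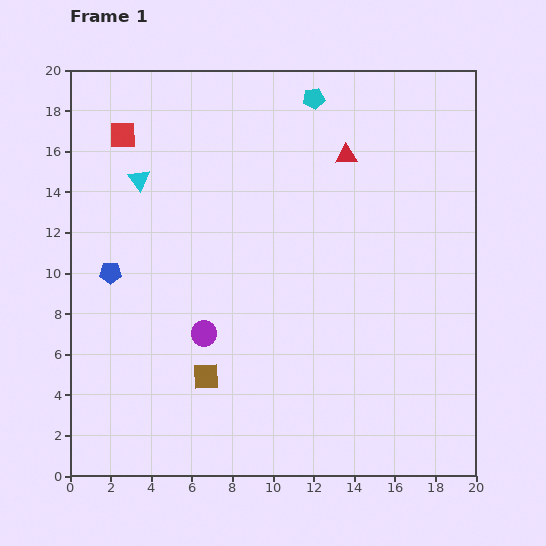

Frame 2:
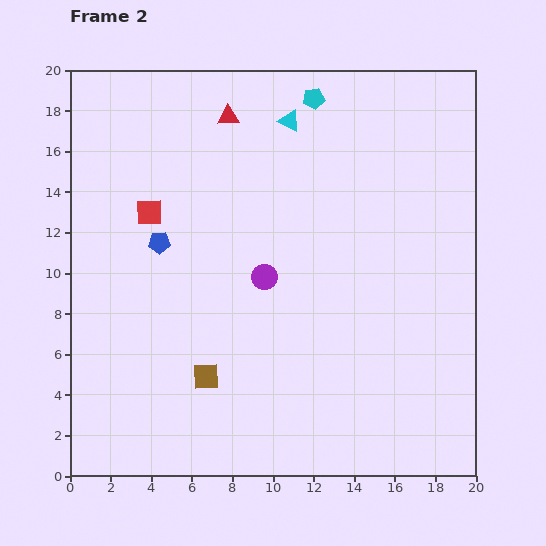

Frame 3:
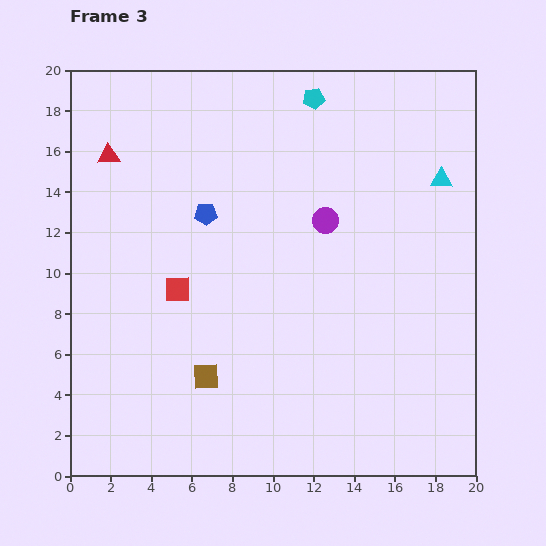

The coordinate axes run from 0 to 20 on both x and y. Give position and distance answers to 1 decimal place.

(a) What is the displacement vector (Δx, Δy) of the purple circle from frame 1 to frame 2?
(3.0, 2.8)

The purple circle was at (6.6, 7.0) in frame 1 and (9.6, 9.8) in frame 2.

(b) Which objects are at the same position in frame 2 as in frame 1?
the cyan pentagon, the brown square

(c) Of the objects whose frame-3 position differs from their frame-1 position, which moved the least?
the blue pentagon

(moved 5.5)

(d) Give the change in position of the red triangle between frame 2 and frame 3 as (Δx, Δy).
(-5.9, -1.9)

The red triangle was at (7.8, 17.7) in frame 2 and (1.9, 15.8) in frame 3.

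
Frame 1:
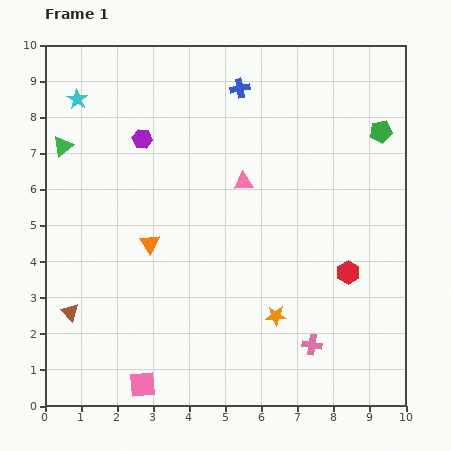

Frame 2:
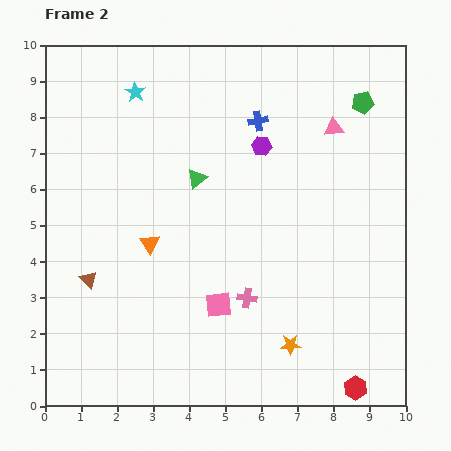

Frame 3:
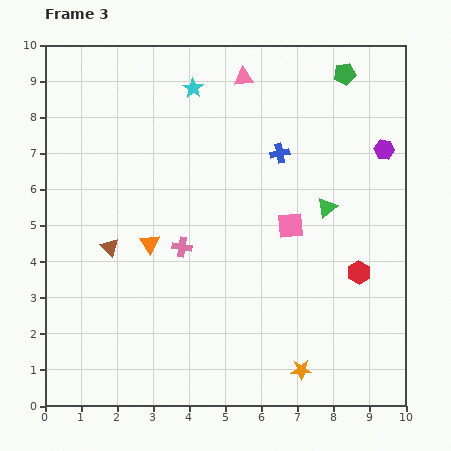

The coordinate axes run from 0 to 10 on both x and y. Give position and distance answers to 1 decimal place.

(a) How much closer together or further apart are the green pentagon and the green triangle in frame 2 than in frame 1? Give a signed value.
-3.7

Distance in frame 1: 8.8. Distance in frame 2: 5.1.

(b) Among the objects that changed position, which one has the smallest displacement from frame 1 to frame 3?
the red hexagon

(moved 0.3)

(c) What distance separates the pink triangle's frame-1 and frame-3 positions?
2.9

The pink triangle moved from (5.5, 6.2) to (5.5, 9.1), a distance of √(0.0² + 2.9²) ≈ 2.9.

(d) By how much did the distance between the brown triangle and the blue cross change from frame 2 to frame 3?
-1.0

Distance in frame 2: 6.4. Distance in frame 3: 5.4.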